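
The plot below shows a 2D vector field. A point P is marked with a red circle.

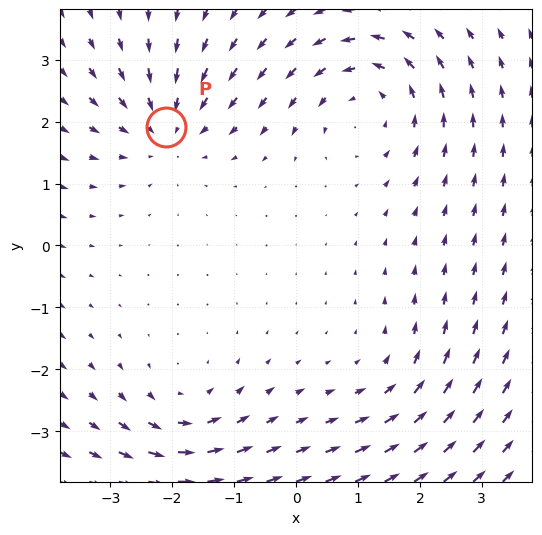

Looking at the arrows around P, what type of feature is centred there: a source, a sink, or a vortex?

At P (-2.1, 1.9) the arrows converge inward. Divergence about -4, curl ≈0 — negative divergence with near-zero curl is a sink.

sink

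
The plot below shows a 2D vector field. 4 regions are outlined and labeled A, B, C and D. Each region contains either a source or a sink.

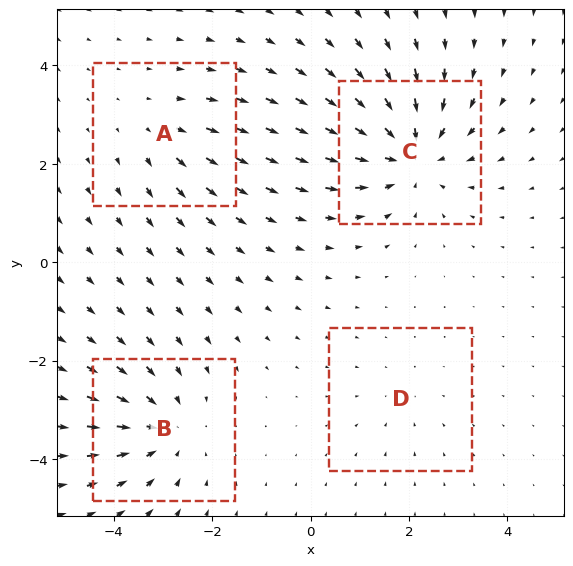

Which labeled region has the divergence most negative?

C

Divergence at each region's feature centre — A: about +3, B: about -4, C: about -6, D: about -2. Region C is most negative.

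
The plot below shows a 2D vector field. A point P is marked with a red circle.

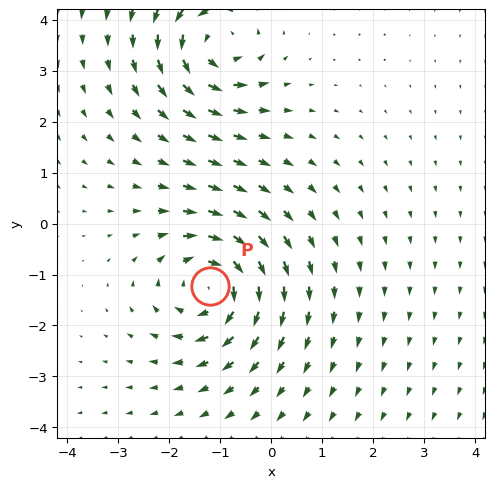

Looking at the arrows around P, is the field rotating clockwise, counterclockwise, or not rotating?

Near P at (-1.2, -1.2) the arrows circulate clockwise. The curl (z-component) there is about -6; negative curl means clockwise rotation.

clockwise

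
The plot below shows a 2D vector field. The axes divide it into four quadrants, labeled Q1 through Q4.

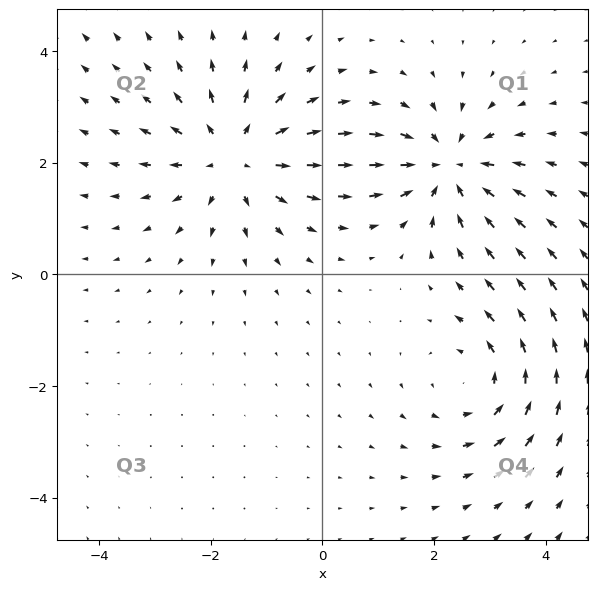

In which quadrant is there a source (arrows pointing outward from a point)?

The source sits at approximately (-1.6, 2.1), which lies in quadrant Q2. The divergence there is about +4, positive as expected for a source.

Q2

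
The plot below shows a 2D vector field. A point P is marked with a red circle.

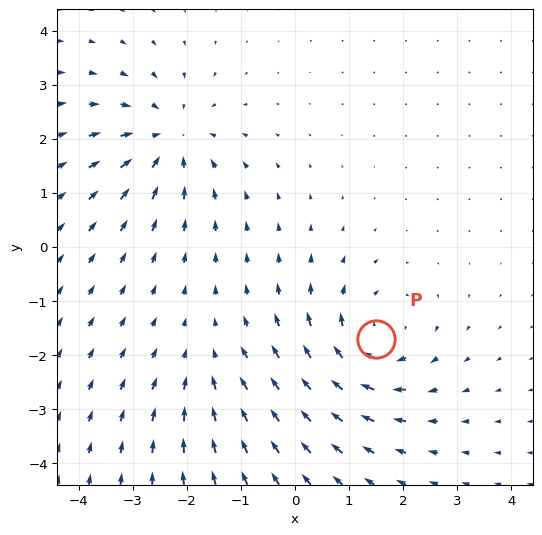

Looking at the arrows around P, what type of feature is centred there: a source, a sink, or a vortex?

At P (1.5, -1.7) the arrows circulate clockwise. Divergence ≈0, curl about -5 — near-zero divergence with nonzero curl is a vortex.

vortex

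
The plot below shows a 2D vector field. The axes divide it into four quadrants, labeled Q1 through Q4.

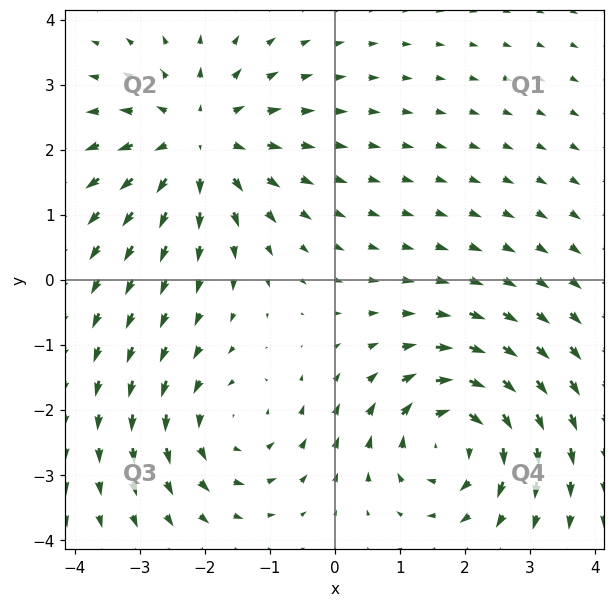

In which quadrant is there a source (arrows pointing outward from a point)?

Q2

The source sits at approximately (-2.1, 2.1), which lies in quadrant Q2. The divergence there is about +4, positive as expected for a source.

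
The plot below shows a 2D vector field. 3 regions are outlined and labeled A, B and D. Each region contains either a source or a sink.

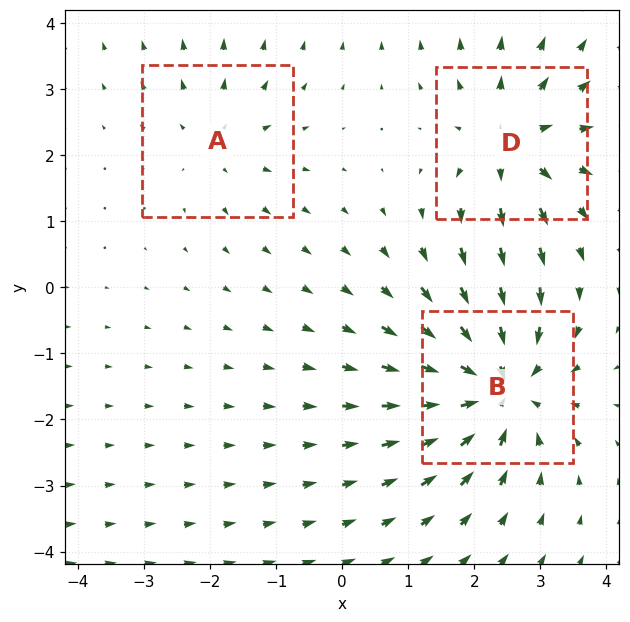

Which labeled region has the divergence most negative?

Divergence at each region's feature centre — A: about +2, B: about -5, D: about +4. Region B is most negative.

B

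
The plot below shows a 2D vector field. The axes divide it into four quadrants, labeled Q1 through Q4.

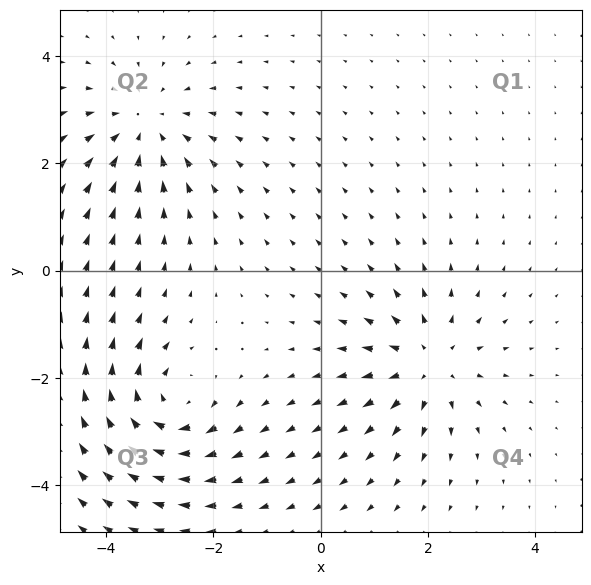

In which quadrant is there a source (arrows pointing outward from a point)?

Q4

The source sits at approximately (2.0, -1.7), which lies in quadrant Q4. The divergence there is about +4, positive as expected for a source.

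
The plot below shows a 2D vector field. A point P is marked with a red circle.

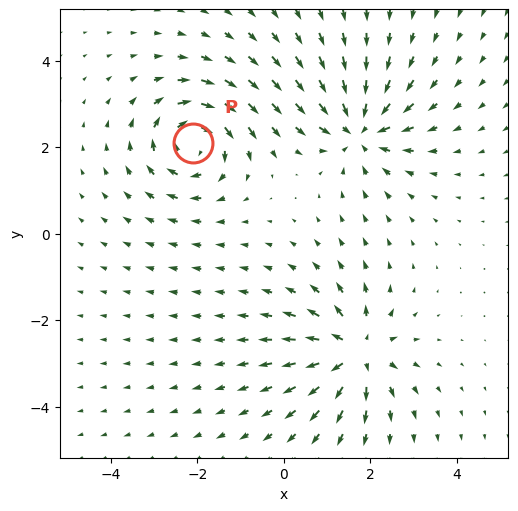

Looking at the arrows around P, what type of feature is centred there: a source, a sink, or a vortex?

At P (-2.1, 2.1) the arrows circulate clockwise. Divergence ≈0, curl about -6 — near-zero divergence with nonzero curl is a vortex.

vortex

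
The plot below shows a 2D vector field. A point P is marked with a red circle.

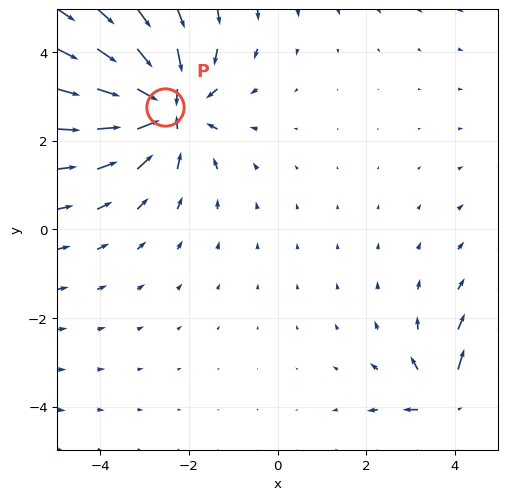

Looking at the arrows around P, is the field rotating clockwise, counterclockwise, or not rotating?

Near P at (-2.5, 2.8) the arrows show no circulation. The curl there is ≈0.

not rotating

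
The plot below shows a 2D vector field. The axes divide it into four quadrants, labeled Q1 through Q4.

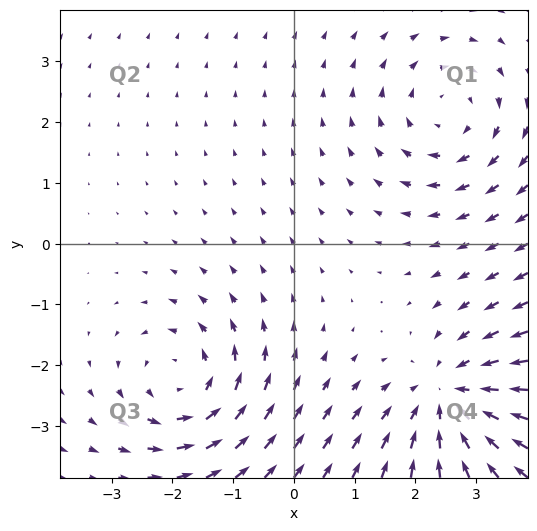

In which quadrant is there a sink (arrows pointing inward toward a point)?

Q4

The sink sits at approximately (2.6, -2.5), which lies in quadrant Q4. The divergence there is about -5, negative as expected for a sink.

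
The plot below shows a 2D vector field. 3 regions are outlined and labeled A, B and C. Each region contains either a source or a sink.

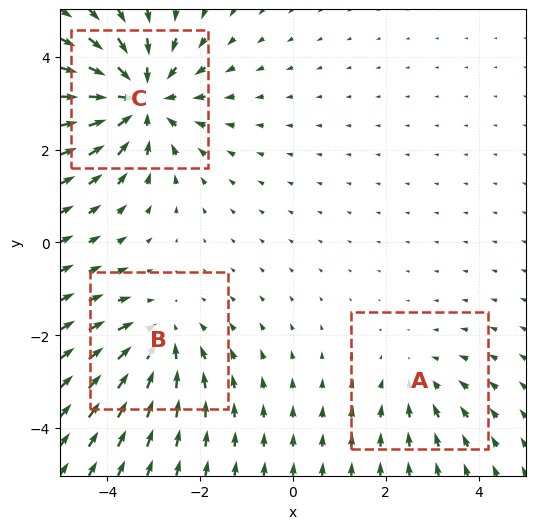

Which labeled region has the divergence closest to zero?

A

Divergence at each region's feature centre — A: about -2, B: about -3, C: about -4. Region A is closest to zero.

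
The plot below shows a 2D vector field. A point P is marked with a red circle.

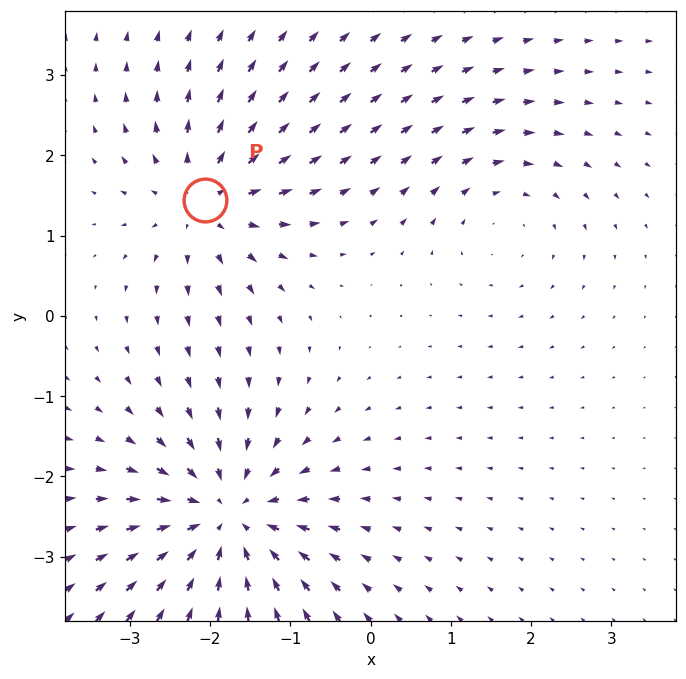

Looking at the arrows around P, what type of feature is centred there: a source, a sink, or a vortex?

source

At P (-2.1, 1.4) the arrows spread outward. Divergence about +4, curl ≈0 — positive divergence with near-zero curl is a source.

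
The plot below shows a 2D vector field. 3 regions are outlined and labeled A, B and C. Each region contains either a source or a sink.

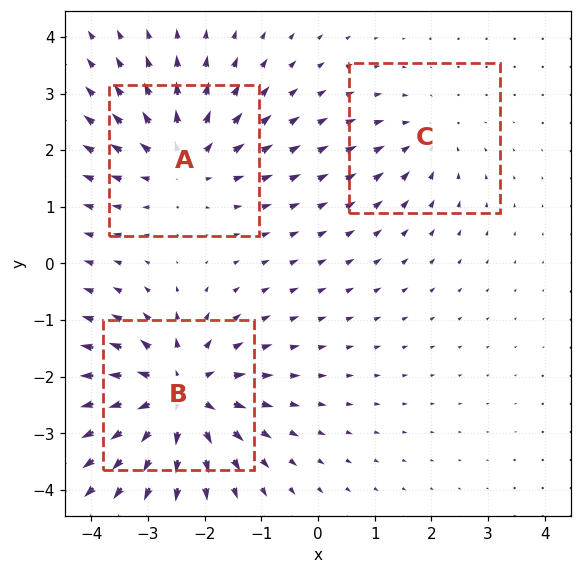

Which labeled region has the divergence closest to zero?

Divergence at each region's feature centre — A: about +4, B: about +5, C: about -2. Region C is closest to zero.

C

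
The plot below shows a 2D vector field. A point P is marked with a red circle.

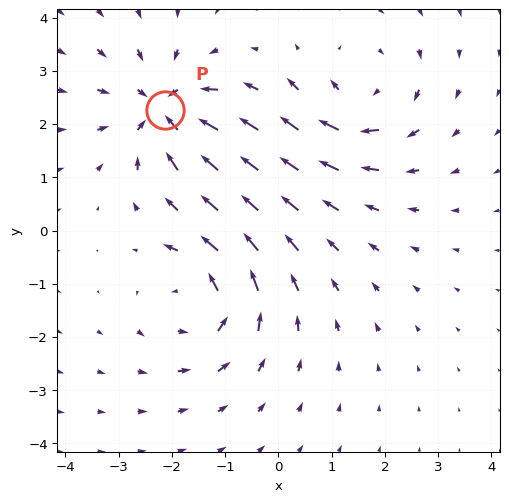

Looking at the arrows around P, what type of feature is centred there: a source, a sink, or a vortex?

At P (-2.1, 2.3) the arrows converge inward. Divergence about -5, curl ≈0 — negative divergence with near-zero curl is a sink.

sink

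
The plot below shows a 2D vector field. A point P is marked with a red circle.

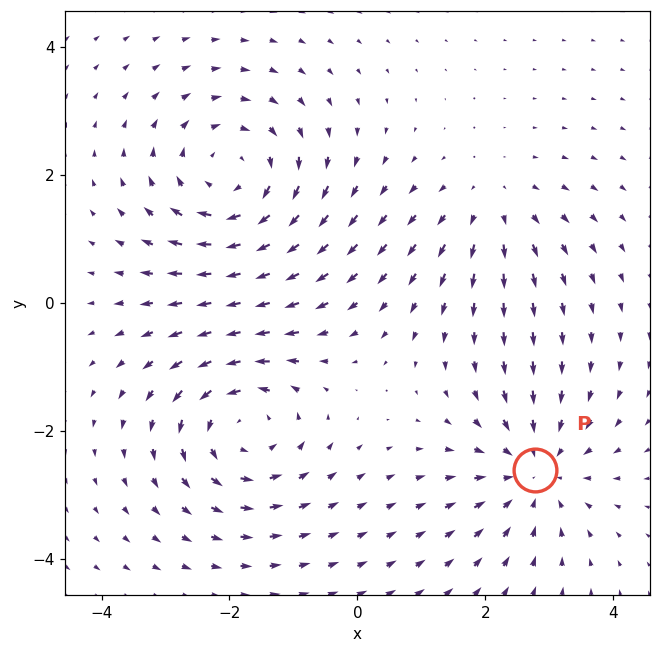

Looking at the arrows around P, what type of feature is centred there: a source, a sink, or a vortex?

sink

At P (2.8, -2.6) the arrows converge inward. Divergence about -4, curl ≈0 — negative divergence with near-zero curl is a sink.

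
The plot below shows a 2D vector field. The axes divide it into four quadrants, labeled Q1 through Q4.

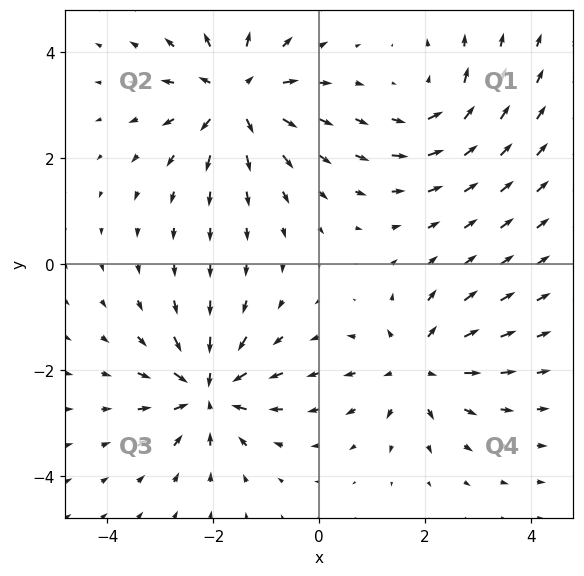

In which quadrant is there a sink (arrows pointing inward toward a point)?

Q3

The sink sits at approximately (-2.1, -2.4), which lies in quadrant Q3. The divergence there is about -5, negative as expected for a sink.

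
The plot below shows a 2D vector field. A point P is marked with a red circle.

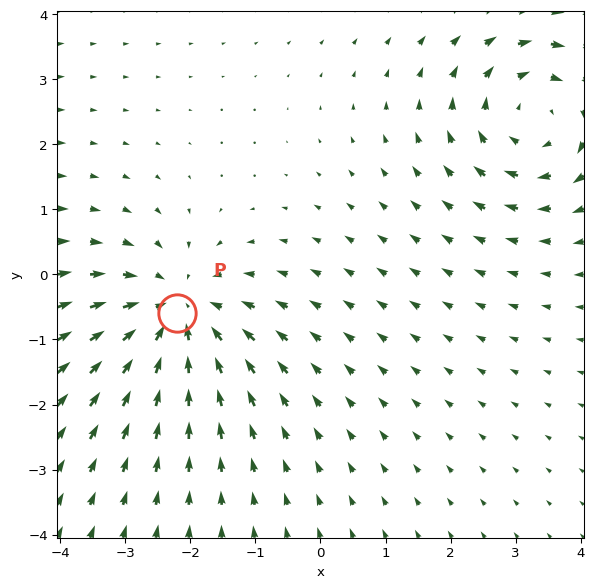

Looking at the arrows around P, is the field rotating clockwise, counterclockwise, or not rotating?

not rotating

Near P at (-2.2, -0.6) the arrows show no circulation. The curl there is ≈0.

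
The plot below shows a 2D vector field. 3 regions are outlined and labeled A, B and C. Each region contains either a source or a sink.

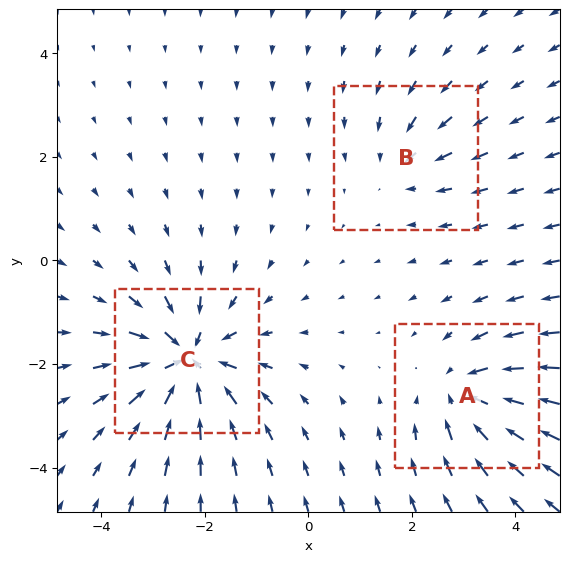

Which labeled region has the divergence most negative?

C

Divergence at each region's feature centre — A: about -4, B: about -2, C: about -5. Region C is most negative.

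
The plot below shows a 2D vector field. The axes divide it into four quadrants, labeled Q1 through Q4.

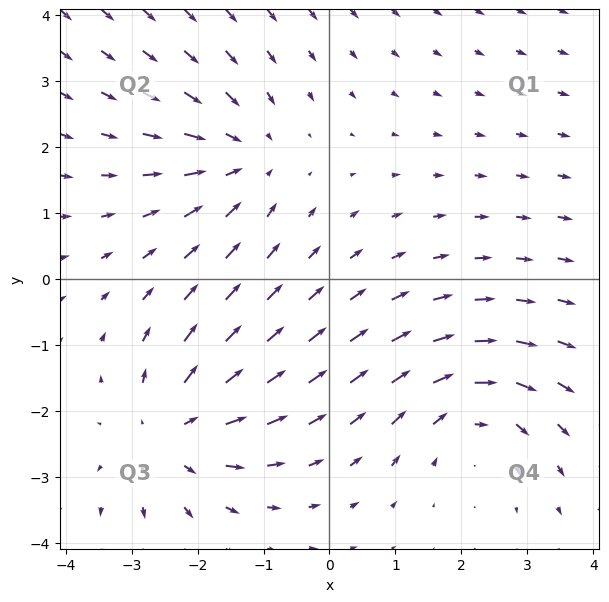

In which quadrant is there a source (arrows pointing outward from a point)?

Q3

The source sits at approximately (-2.4, -2.3), which lies in quadrant Q3. The divergence there is about +3, positive as expected for a source.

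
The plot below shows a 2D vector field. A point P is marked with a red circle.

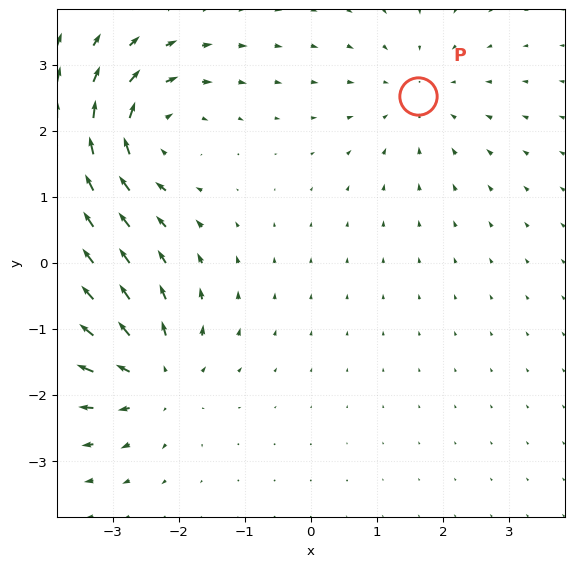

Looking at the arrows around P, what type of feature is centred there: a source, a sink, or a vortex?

At P (1.6, 2.5) the arrows converge inward. Divergence about -2, curl ≈0 — negative divergence with near-zero curl is a sink.

sink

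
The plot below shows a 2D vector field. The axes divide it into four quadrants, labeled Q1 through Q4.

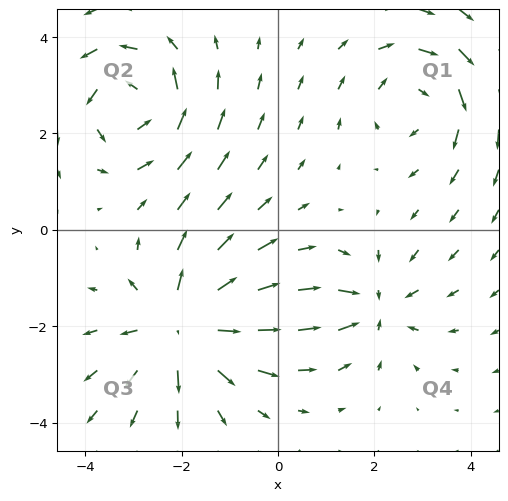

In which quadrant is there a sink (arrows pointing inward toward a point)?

Q4

The sink sits at approximately (2.0, -1.6), which lies in quadrant Q4. The divergence there is about -4, negative as expected for a sink.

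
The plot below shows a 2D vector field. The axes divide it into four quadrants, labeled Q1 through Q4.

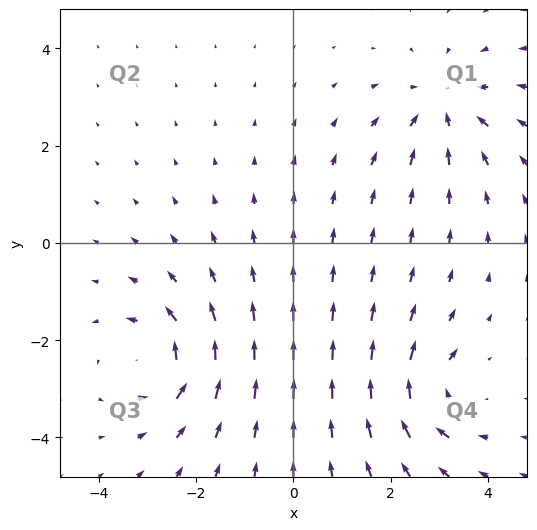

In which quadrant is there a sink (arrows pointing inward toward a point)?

The sink sits at approximately (3.1, 2.8), which lies in quadrant Q1. The divergence there is about -4, negative as expected for a sink.

Q1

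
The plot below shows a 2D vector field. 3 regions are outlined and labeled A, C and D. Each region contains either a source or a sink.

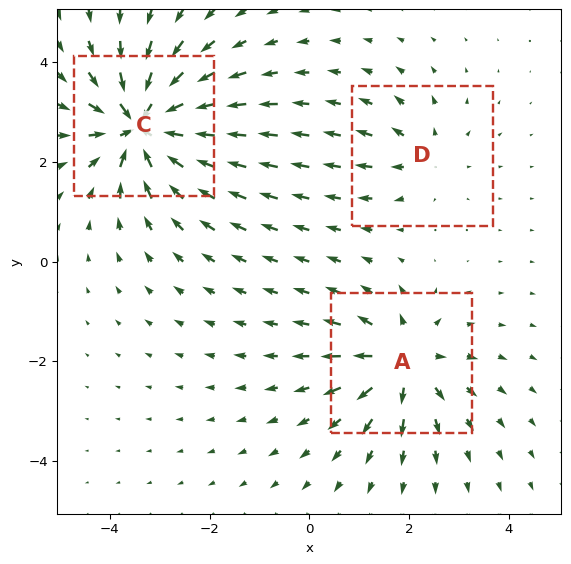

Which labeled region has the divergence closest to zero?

Divergence at each region's feature centre — A: about +4, C: about -6, D: about +2. Region D is closest to zero.

D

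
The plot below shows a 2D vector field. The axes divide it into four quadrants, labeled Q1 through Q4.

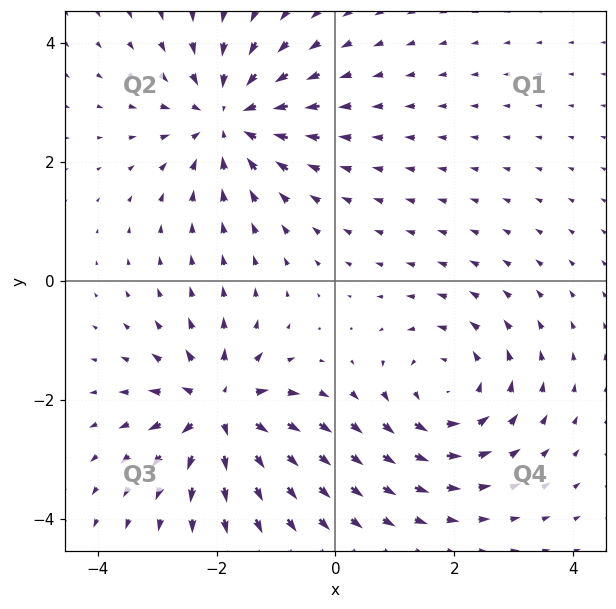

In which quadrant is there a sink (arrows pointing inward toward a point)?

Q2

The sink sits at approximately (-1.8, 2.7), which lies in quadrant Q2. The divergence there is about -5, negative as expected for a sink.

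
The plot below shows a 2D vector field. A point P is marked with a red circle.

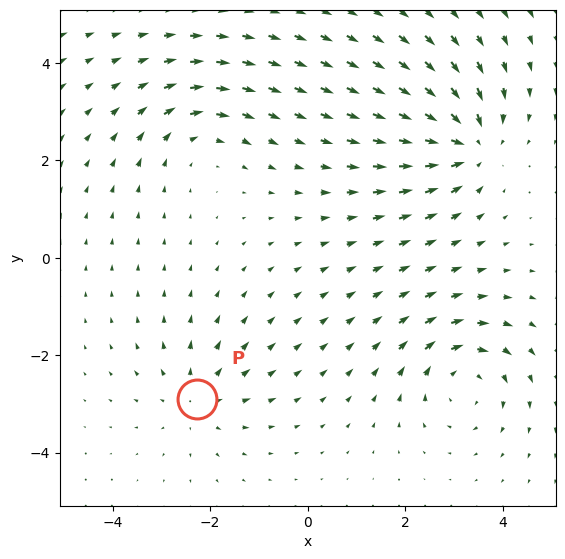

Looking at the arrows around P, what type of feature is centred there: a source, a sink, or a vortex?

source

At P (-2.3, -2.9) the arrows spread outward. Divergence about +3, curl ≈0 — positive divergence with near-zero curl is a source.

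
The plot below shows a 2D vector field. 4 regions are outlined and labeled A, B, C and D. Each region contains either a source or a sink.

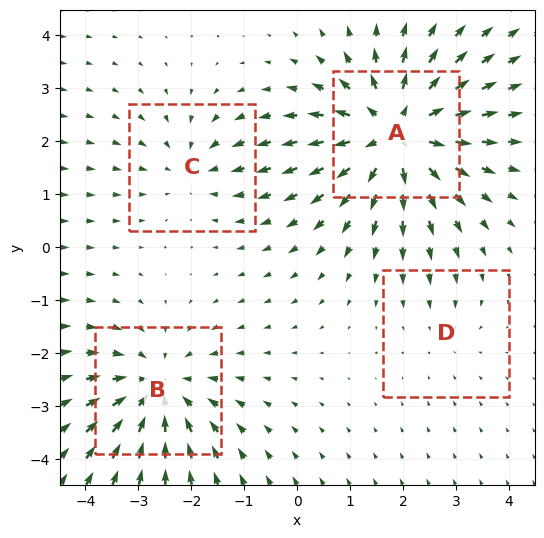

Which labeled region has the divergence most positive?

Divergence at each region's feature centre — A: about +6, B: about -5, C: about -3, D: about -2. Region A is most positive.

A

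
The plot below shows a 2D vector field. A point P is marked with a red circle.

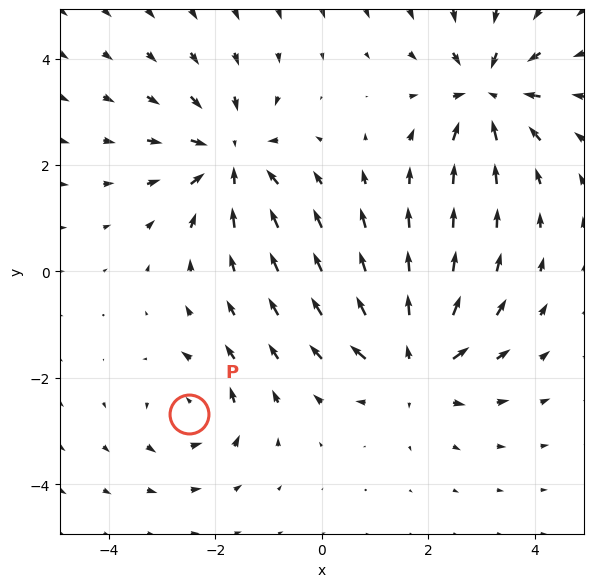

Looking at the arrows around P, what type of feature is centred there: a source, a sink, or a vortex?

At P (-2.5, -2.7) the arrows circulate counterclockwise. Divergence ≈0, curl about +4 — near-zero divergence with nonzero curl is a vortex.

vortex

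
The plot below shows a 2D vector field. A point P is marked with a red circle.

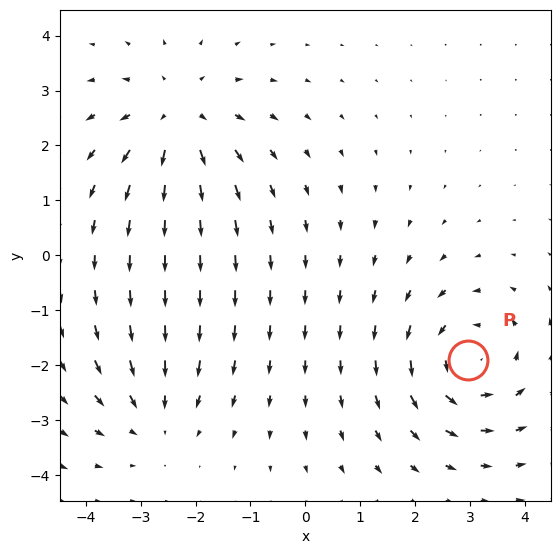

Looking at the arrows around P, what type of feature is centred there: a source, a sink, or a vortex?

At P (3.0, -1.9) the arrows circulate counterclockwise. Divergence ≈0, curl about +4 — near-zero divergence with nonzero curl is a vortex.

vortex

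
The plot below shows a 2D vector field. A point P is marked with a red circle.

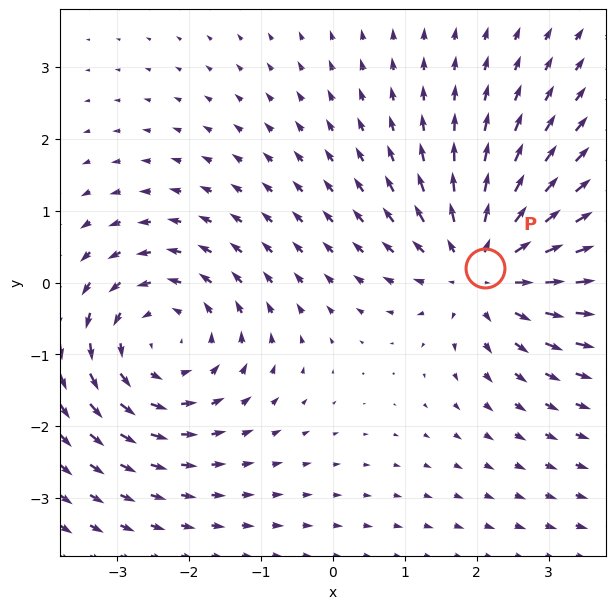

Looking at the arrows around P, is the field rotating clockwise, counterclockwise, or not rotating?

not rotating

Near P at (2.1, 0.2) the arrows show no circulation. The curl there is ≈0.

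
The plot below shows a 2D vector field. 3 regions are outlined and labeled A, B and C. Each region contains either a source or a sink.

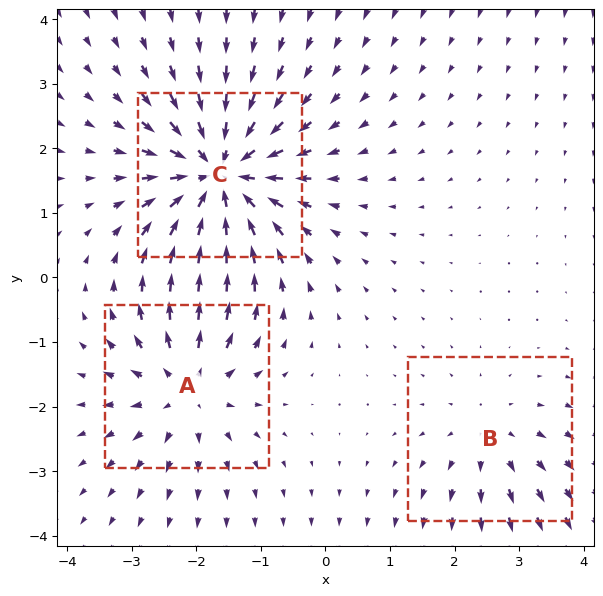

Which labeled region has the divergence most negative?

C

Divergence at each region's feature centre — A: about +4, B: about +2, C: about -5. Region C is most negative.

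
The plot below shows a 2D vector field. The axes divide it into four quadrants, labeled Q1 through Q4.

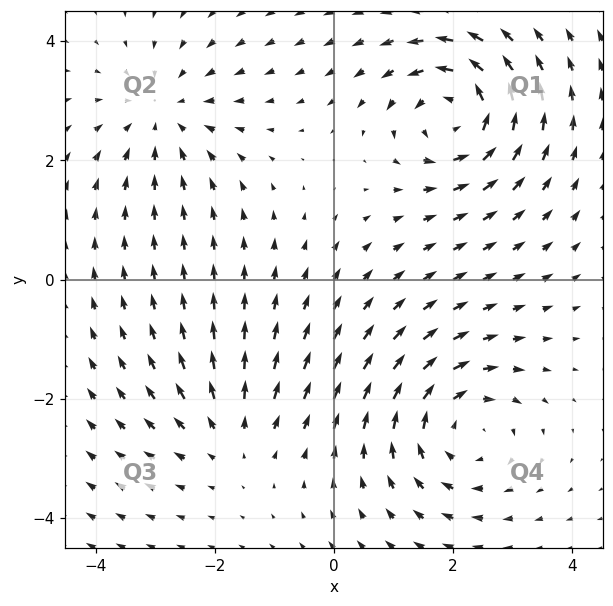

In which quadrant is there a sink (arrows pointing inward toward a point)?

Q2

The sink sits at approximately (-2.9, 2.8), which lies in quadrant Q2. The divergence there is about -3, negative as expected for a sink.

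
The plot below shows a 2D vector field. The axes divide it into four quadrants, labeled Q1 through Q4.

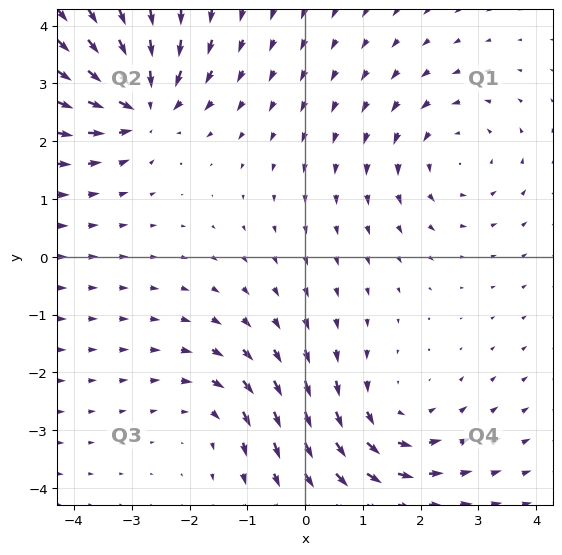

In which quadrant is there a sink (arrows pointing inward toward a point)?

Q2

The sink sits at approximately (-2.8, 2.7), which lies in quadrant Q2. The divergence there is about -6, negative as expected for a sink.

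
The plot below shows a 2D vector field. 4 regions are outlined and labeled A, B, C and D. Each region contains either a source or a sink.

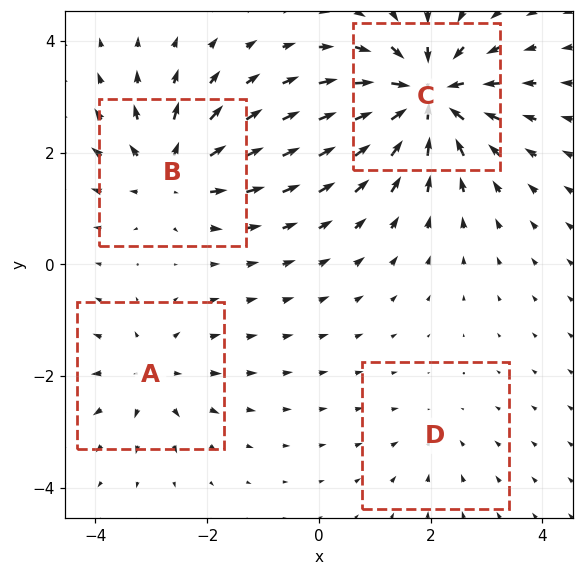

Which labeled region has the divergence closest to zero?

Divergence at each region's feature centre — A: about +4, B: about +5, C: about -8, D: about -2. Region D is closest to zero.

D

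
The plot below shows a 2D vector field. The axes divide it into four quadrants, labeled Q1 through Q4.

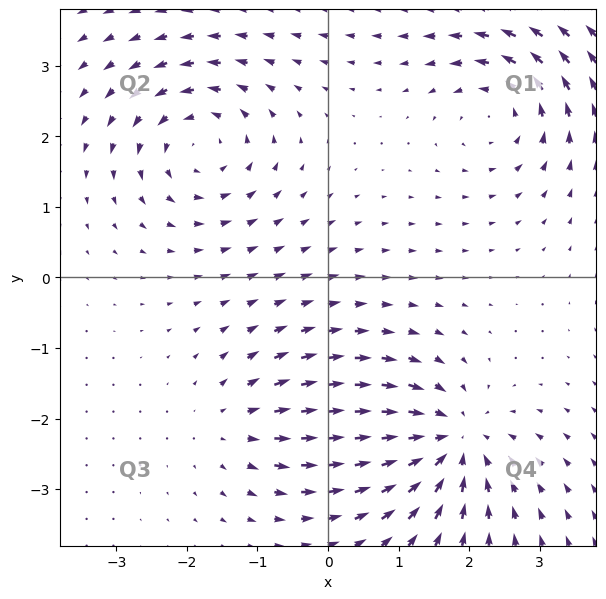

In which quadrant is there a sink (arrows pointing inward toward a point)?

The sink sits at approximately (1.7, -2.3), which lies in quadrant Q4. The divergence there is about -6, negative as expected for a sink.

Q4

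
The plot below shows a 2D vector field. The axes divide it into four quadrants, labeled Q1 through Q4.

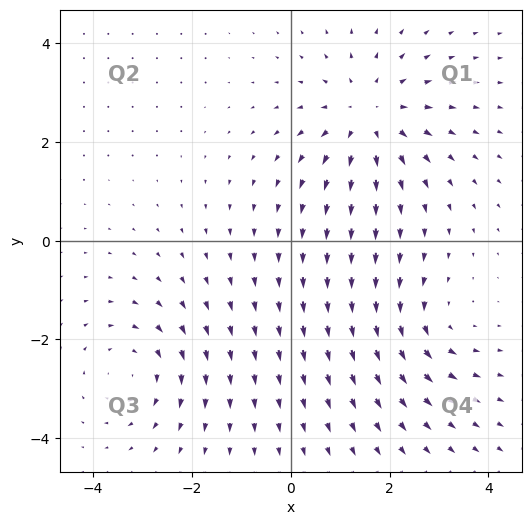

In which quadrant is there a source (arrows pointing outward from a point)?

Q1

The source sits at approximately (1.6, 2.5), which lies in quadrant Q1. The divergence there is about +4, positive as expected for a source.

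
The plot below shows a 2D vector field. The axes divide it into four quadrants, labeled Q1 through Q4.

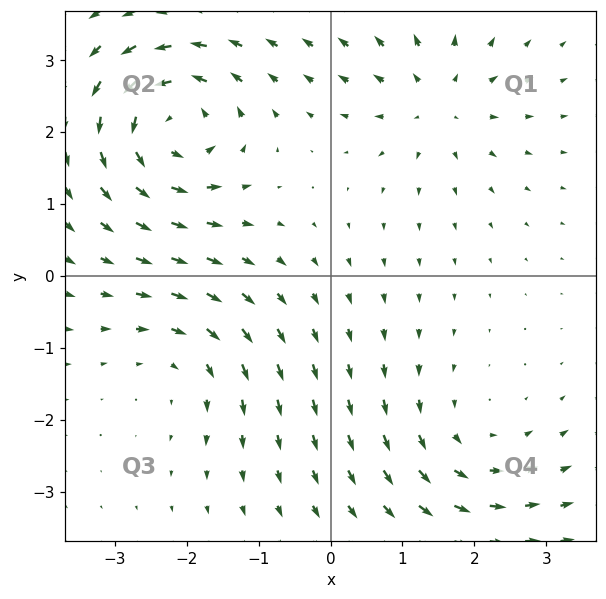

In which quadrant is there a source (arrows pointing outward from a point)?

Q1

The source sits at approximately (1.5, 2.4), which lies in quadrant Q1. The divergence there is about +4, positive as expected for a source.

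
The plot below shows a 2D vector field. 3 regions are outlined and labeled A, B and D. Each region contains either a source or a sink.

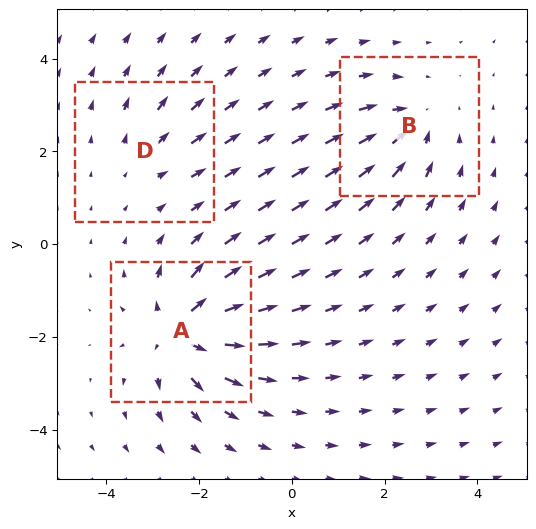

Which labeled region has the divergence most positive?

A

Divergence at each region's feature centre — A: about +6, B: about -4, D: about +2. Region A is most positive.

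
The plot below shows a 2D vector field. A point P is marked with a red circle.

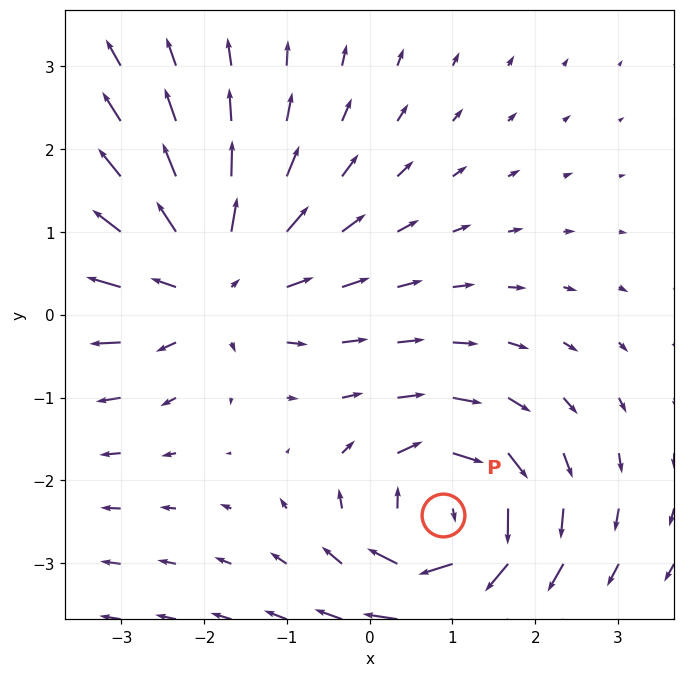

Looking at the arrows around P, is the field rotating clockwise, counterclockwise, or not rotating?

Near P at (0.9, -2.4) the arrows circulate clockwise. The curl (z-component) there is about -4; negative curl means clockwise rotation.

clockwise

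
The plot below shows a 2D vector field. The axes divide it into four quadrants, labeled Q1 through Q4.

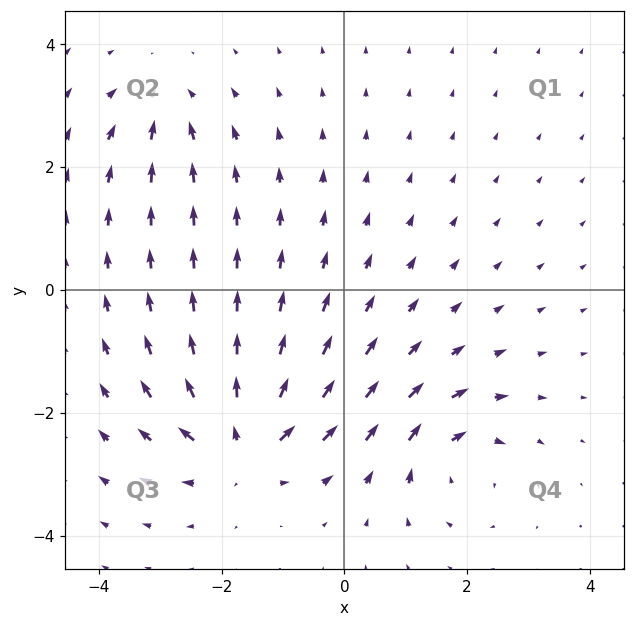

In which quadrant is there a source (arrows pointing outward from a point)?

Q3

The source sits at approximately (-1.7, -2.5), which lies in quadrant Q3. The divergence there is about +6, positive as expected for a source.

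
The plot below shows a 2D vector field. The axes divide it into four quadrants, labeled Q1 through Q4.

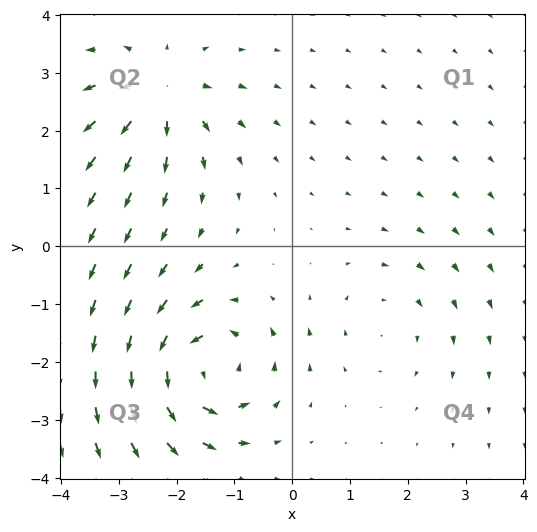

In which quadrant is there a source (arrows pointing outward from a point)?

The source sits at approximately (-2.3, 2.7), which lies in quadrant Q2. The divergence there is about +5, positive as expected for a source.

Q2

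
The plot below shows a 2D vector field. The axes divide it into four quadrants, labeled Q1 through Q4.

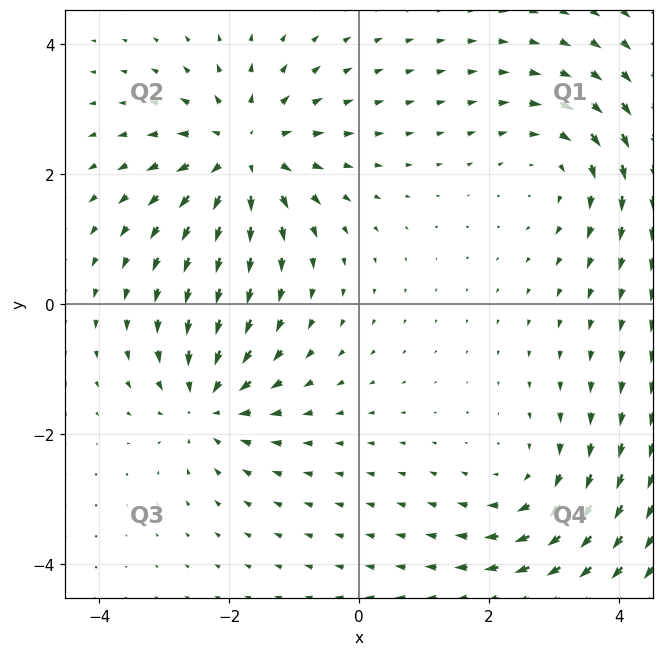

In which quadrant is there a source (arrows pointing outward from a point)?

The source sits at approximately (-1.8, 2.3), which lies in quadrant Q2. The divergence there is about +5, positive as expected for a source.

Q2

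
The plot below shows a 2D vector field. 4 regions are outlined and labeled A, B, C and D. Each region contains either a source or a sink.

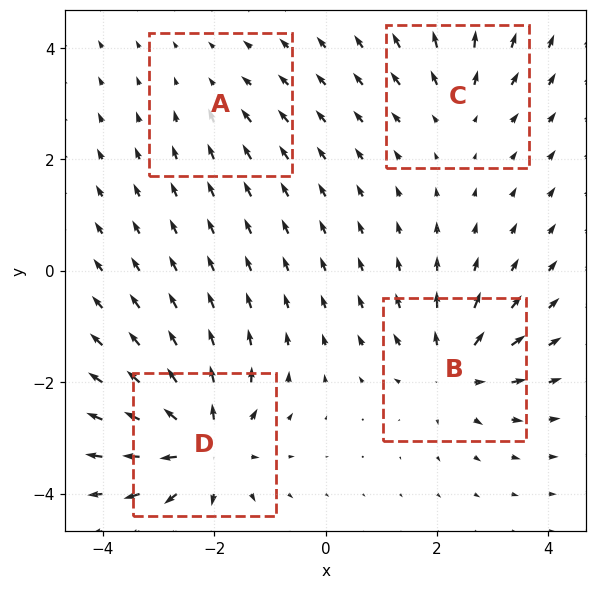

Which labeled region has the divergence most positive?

D

Divergence at each region's feature centre — A: about -2, B: about +6, C: about +4, D: about +8. Region D is most positive.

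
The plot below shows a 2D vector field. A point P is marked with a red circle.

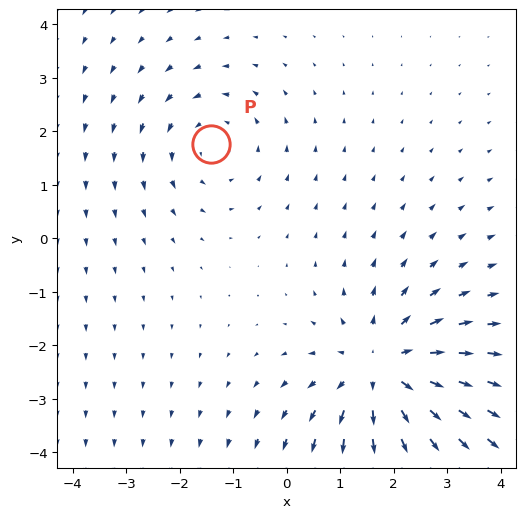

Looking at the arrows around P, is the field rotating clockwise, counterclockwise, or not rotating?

counterclockwise

Near P at (-1.4, 1.8) the arrows circulate counterclockwise. The curl (z-component) there is about +2; positive curl means counterclockwise rotation.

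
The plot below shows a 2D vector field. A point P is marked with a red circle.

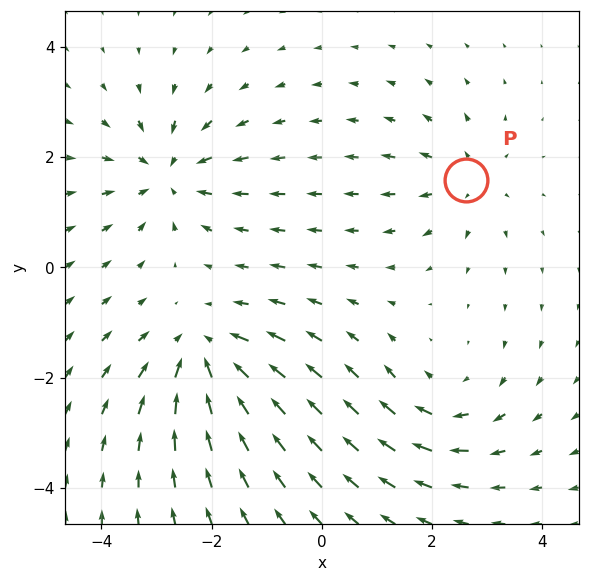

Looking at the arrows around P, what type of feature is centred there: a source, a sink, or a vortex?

At P (2.6, 1.6) the arrows spread outward. Divergence about +3, curl ≈0 — positive divergence with near-zero curl is a source.

source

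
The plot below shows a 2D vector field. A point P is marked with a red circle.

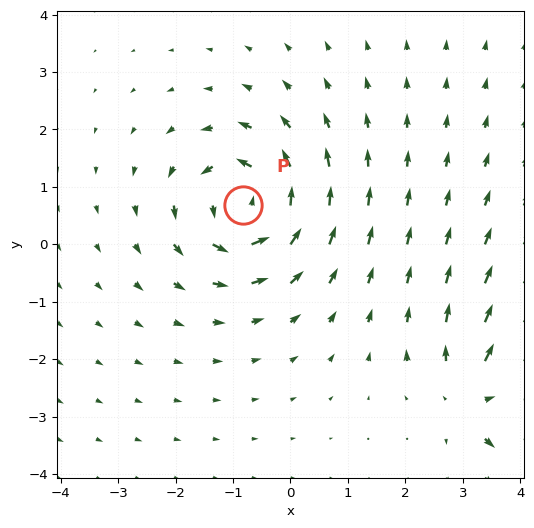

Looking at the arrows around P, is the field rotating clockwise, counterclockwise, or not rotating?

Near P at (-0.8, 0.7) the arrows circulate counterclockwise. The curl (z-component) there is about +4; positive curl means counterclockwise rotation.

counterclockwise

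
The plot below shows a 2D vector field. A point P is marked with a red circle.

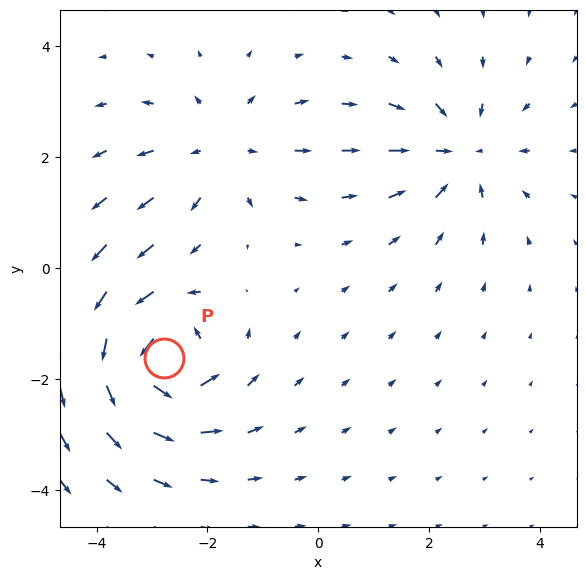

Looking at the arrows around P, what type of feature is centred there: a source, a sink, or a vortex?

At P (-2.8, -1.6) the arrows circulate counterclockwise. Divergence ≈0, curl about +7 — near-zero divergence with nonzero curl is a vortex.

vortex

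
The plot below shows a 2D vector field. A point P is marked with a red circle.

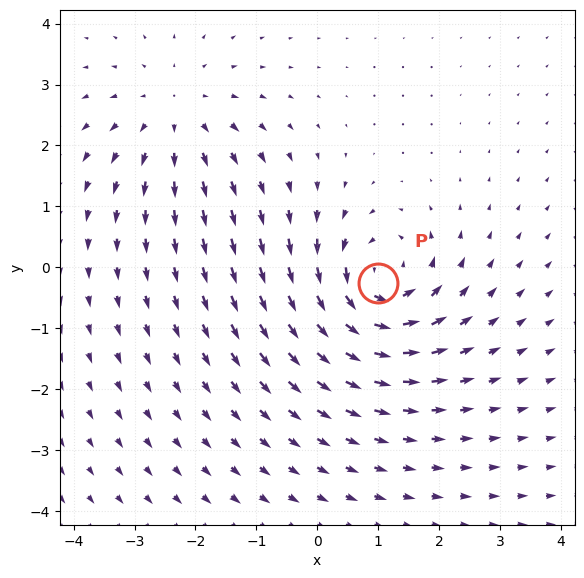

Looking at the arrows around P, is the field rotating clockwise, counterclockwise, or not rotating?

Near P at (1.0, -0.3) the arrows circulate counterclockwise. The curl (z-component) there is about +5; positive curl means counterclockwise rotation.

counterclockwise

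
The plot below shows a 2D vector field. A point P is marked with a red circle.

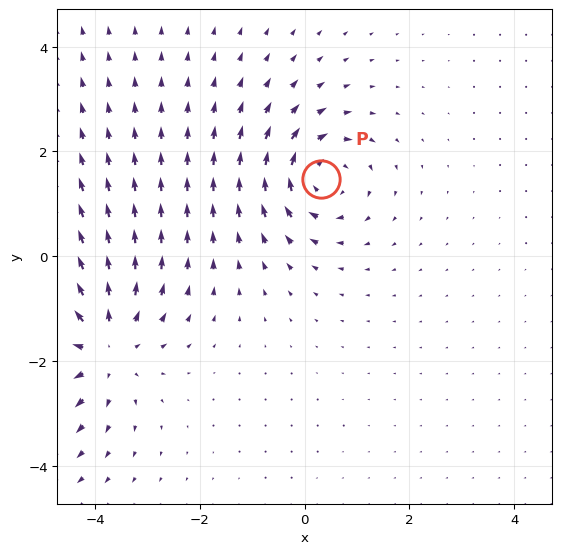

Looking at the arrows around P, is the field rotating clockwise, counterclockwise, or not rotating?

clockwise

Near P at (0.3, 1.5) the arrows circulate clockwise. The curl (z-component) there is about -4; negative curl means clockwise rotation.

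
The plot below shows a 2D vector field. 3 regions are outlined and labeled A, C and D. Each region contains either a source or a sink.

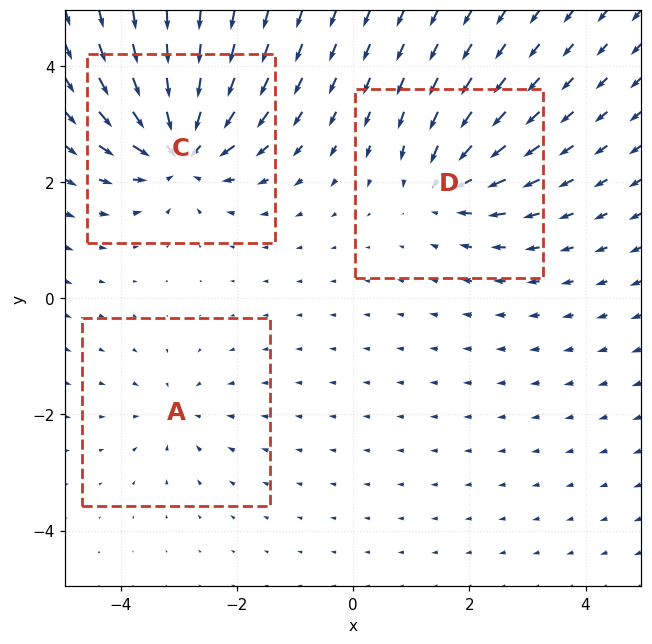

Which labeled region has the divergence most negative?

Divergence at each region's feature centre — A: about -3, C: about -7, D: about -4. Region C is most negative.

C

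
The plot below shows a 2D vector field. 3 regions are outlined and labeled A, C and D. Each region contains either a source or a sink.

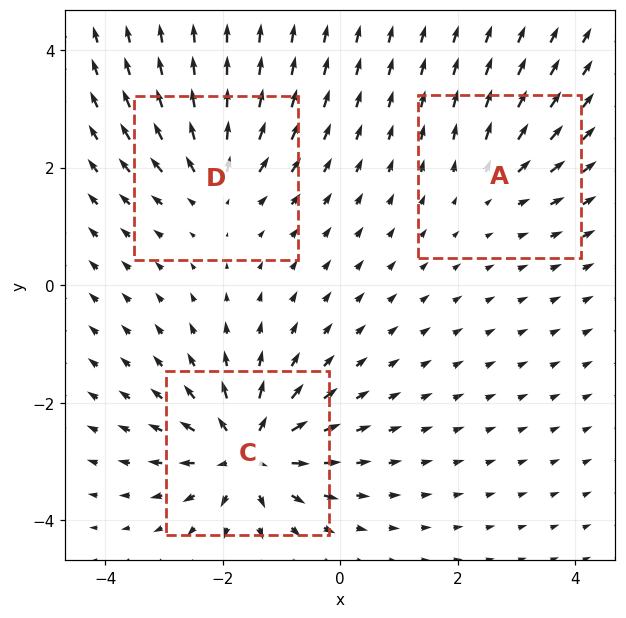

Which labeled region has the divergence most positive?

C

Divergence at each region's feature centre — A: about +2, C: about +6, D: about +4. Region C is most positive.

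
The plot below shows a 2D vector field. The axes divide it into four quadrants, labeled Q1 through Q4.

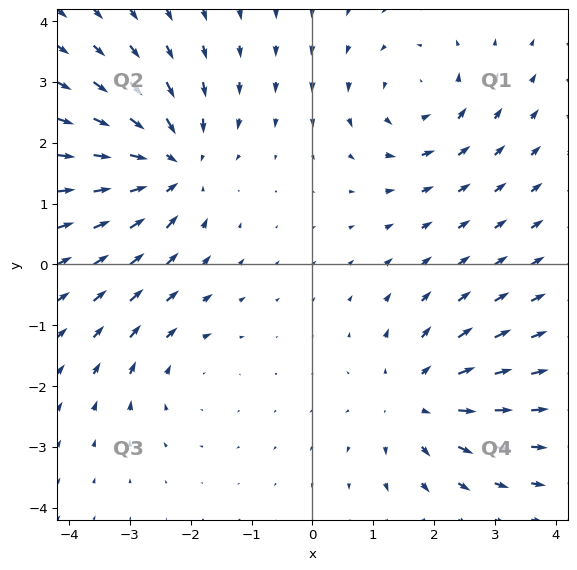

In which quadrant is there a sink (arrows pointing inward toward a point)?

Q2

The sink sits at approximately (-2.3, 1.6), which lies in quadrant Q2. The divergence there is about -4, negative as expected for a sink.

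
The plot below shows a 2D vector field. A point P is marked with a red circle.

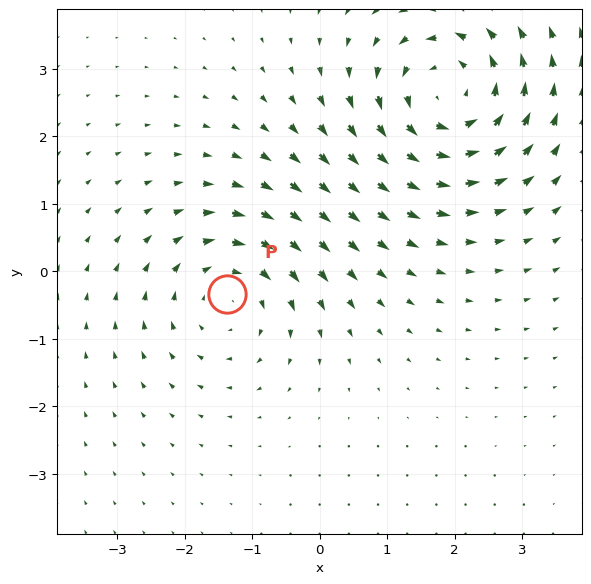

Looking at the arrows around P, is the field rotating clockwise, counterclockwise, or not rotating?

clockwise

Near P at (-1.4, -0.3) the arrows circulate clockwise. The curl (z-component) there is about -3; negative curl means clockwise rotation.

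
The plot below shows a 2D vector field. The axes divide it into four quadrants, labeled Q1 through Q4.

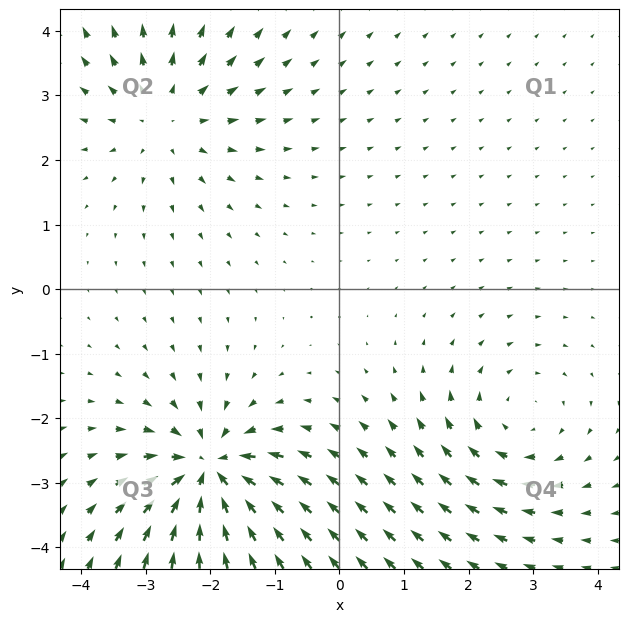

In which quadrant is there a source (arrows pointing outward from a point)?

The source sits at approximately (-2.7, 2.7), which lies in quadrant Q2. The divergence there is about +3, positive as expected for a source.

Q2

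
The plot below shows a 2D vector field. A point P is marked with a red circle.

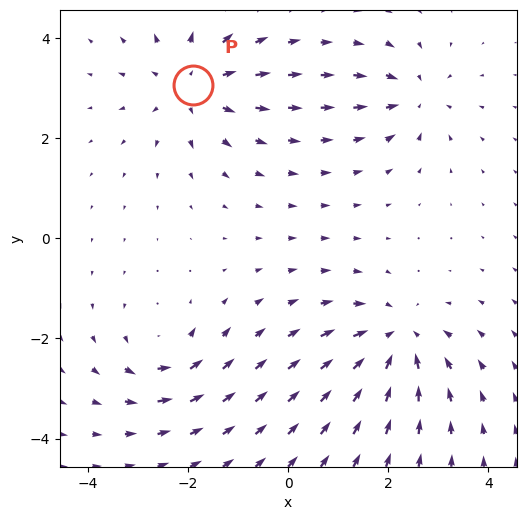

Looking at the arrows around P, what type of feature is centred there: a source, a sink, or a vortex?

source

At P (-1.9, 3.1) the arrows spread outward. Divergence about +4, curl ≈0 — positive divergence with near-zero curl is a source.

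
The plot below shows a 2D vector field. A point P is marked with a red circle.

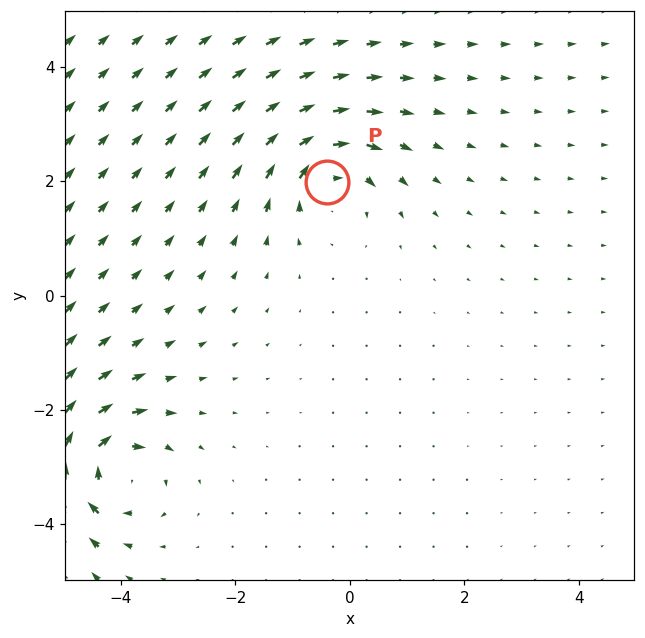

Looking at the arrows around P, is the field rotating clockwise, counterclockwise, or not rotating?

clockwise

Near P at (-0.4, 2.0) the arrows circulate clockwise. The curl (z-component) there is about -5; negative curl means clockwise rotation.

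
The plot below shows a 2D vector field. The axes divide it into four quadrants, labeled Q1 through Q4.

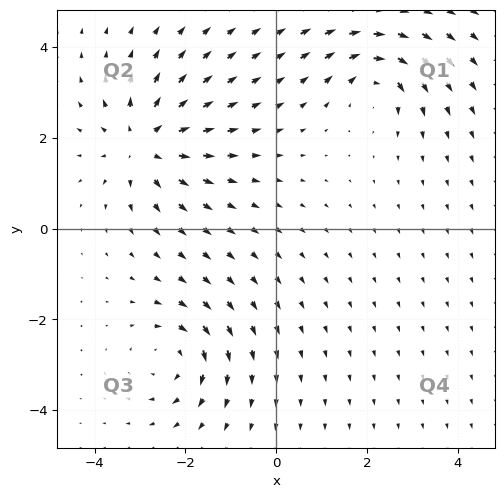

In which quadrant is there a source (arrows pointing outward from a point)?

The source sits at approximately (-2.9, 1.9), which lies in quadrant Q2. The divergence there is about +5, positive as expected for a source.

Q2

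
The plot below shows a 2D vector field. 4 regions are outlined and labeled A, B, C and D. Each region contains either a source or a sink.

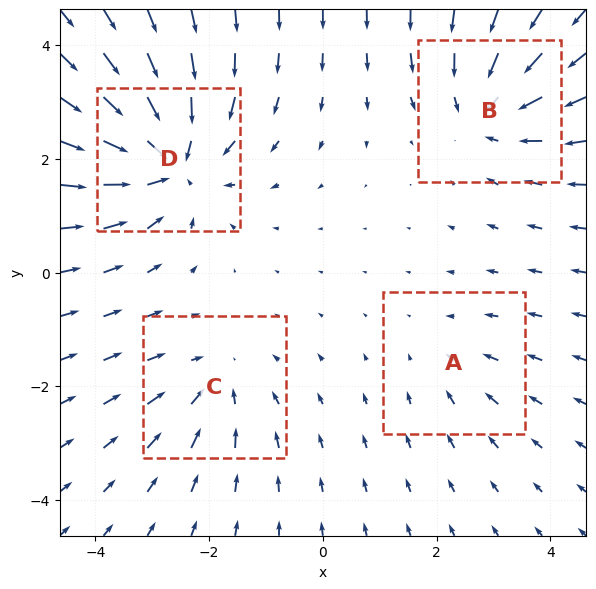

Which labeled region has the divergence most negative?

Divergence at each region's feature centre — A: about -2, B: about -5, C: about -3, D: about -7. Region D is most negative.

D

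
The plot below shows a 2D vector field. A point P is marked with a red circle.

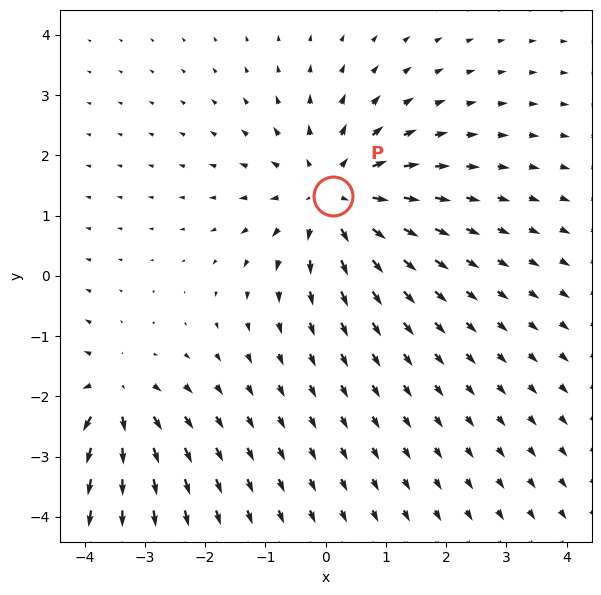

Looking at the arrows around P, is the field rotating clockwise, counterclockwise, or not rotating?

Near P at (0.1, 1.3) the arrows show no circulation. The curl there is ≈0.

not rotating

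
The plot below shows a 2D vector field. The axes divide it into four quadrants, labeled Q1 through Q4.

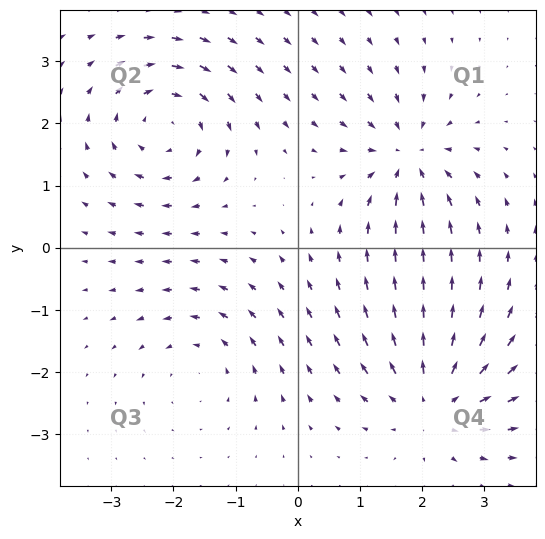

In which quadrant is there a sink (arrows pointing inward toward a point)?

The sink sits at approximately (1.8, 1.5), which lies in quadrant Q1. The divergence there is about -5, negative as expected for a sink.

Q1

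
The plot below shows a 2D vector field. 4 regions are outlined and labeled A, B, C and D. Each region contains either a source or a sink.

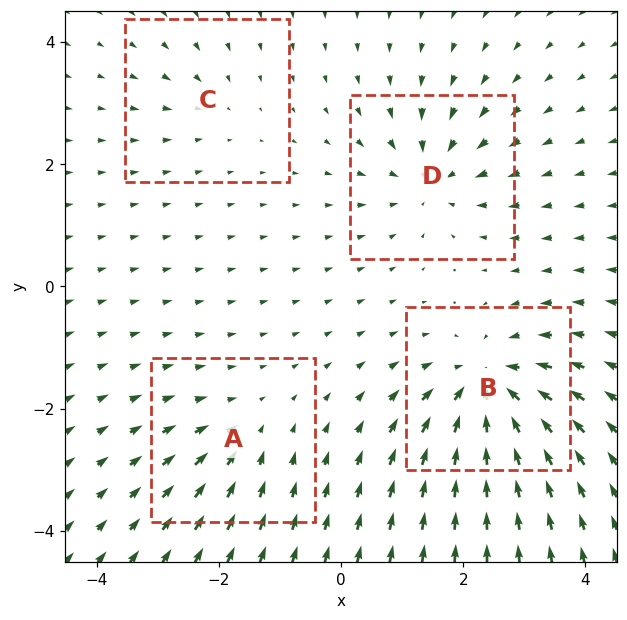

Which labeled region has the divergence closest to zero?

C

Divergence at each region's feature centre — A: about -3, B: about -8, C: about -2, D: about -5. Region C is closest to zero.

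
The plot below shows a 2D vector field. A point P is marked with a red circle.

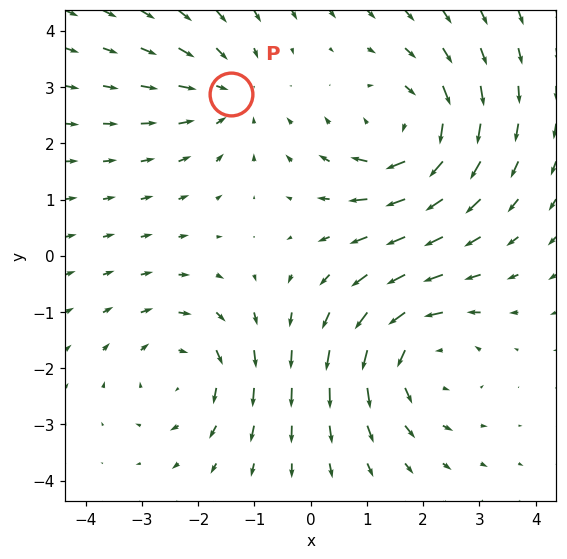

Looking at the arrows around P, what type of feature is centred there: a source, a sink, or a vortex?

At P (-1.4, 2.9) the arrows converge inward. Divergence about -2, curl ≈0 — negative divergence with near-zero curl is a sink.

sink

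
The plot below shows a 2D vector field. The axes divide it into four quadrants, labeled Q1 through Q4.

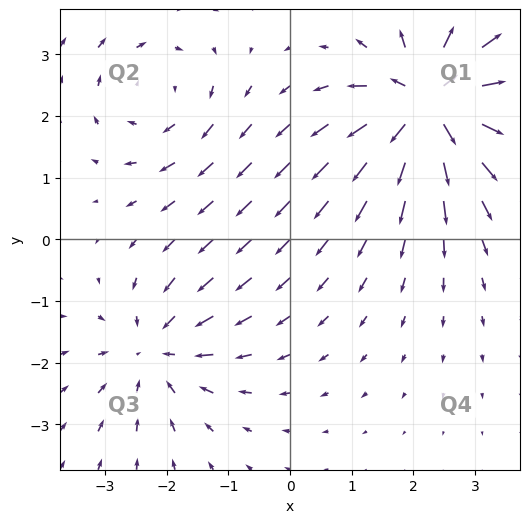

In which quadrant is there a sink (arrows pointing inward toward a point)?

Q3

The sink sits at approximately (-2.2, -1.8), which lies in quadrant Q3. The divergence there is about -3, negative as expected for a sink.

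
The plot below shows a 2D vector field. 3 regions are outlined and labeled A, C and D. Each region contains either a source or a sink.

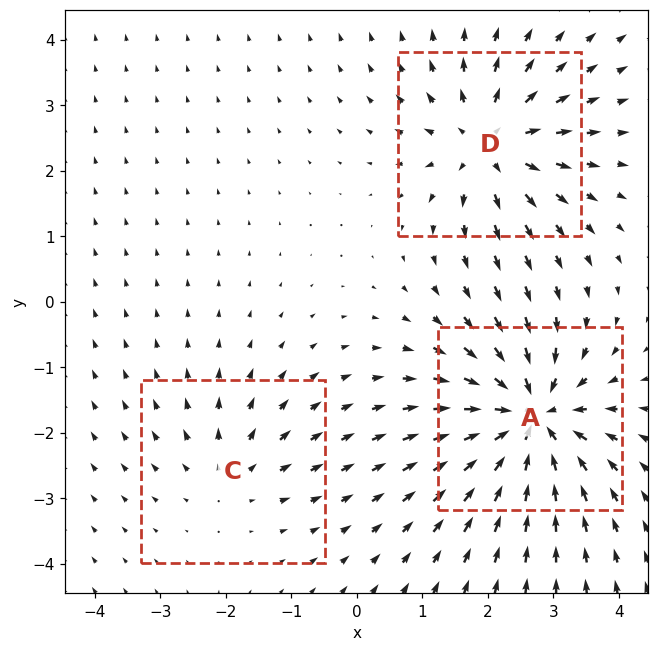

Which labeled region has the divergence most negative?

A

Divergence at each region's feature centre — A: about -6, C: about +2, D: about +4. Region A is most negative.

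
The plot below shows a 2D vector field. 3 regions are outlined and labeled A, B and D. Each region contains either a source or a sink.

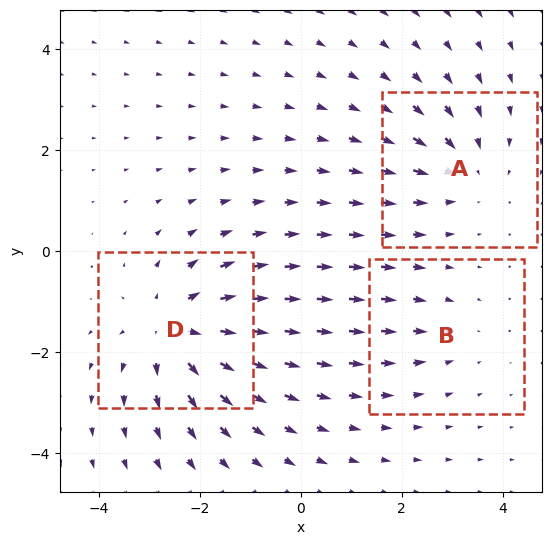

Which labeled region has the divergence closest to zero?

B

Divergence at each region's feature centre — A: about -3, B: about -2, D: about +5. Region B is closest to zero.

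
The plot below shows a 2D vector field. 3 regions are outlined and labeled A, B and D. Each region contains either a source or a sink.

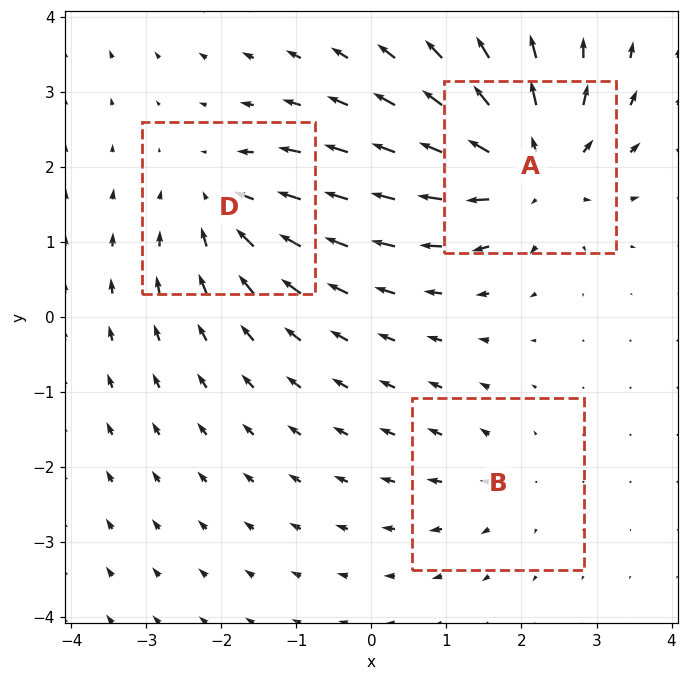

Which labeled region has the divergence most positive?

Divergence at each region's feature centre — A: about +6, B: about +2, D: about -4. Region A is most positive.

A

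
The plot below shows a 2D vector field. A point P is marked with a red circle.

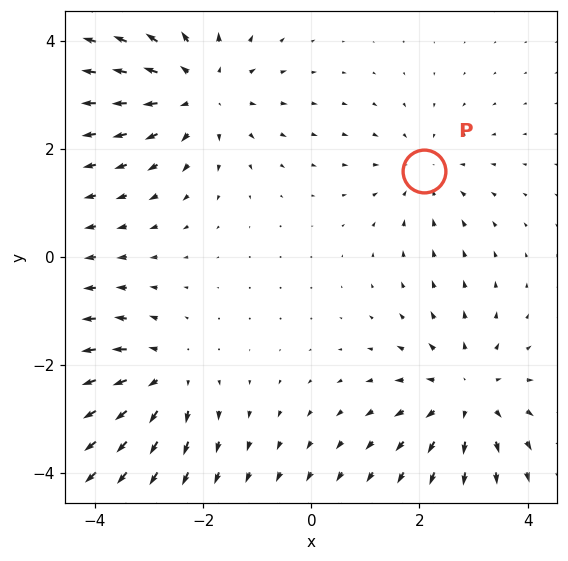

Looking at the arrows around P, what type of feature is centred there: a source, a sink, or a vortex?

At P (2.1, 1.6) the arrows converge inward. Divergence about -2, curl ≈0 — negative divergence with near-zero curl is a sink.

sink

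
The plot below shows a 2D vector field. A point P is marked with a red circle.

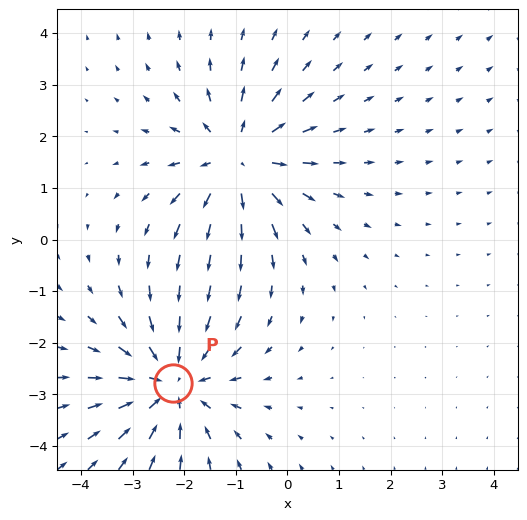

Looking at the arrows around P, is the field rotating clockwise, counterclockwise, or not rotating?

Near P at (-2.2, -2.8) the arrows show no circulation. The curl there is ≈0.

not rotating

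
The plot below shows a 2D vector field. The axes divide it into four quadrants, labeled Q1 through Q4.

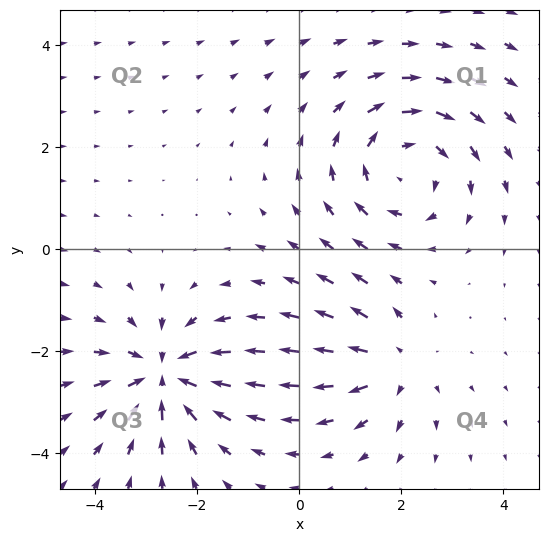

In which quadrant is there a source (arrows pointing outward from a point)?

Q4

The source sits at approximately (1.8, -2.3), which lies in quadrant Q4. The divergence there is about +3, positive as expected for a source.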